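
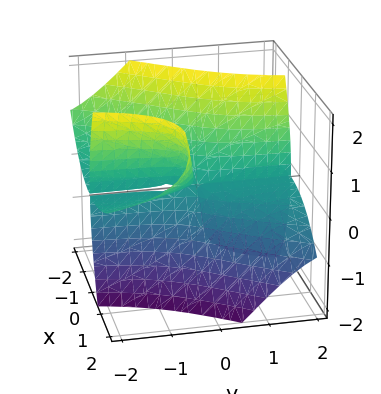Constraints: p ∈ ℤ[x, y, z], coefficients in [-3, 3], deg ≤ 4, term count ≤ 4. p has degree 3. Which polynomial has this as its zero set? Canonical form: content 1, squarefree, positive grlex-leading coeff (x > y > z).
x^3 - x^2*z + 3*x*y*z + z^3

1. I count 2 distinct pieces. They look like related sheets of one shape, so recover p as a whole.
2. Degree: a generic line meets the surface in up to 3 points, so deg p = 3.
3. Observable constraints: it meets the z-axis at z = 0 (among the integer gridlines); every point of the y-axis in the box is on the surface.
4. Solving for integer coefficients yields p as stated.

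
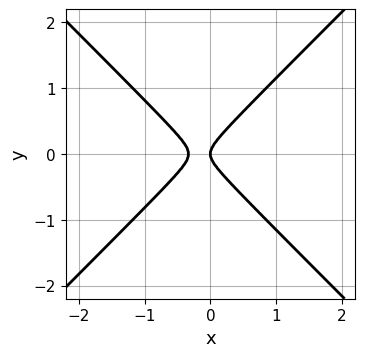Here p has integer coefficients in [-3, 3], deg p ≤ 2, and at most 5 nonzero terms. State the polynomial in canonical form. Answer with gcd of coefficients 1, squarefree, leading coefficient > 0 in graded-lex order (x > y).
First, deg p = 2. The shape is more complex than any degree-1 curve.
Then, symmetries: it's symmetric under y → −y, forcing even powers of y.
Next, from the visible intercepts: one x-axis crossing is at x = 0; one y-axis crossing is at y = 0.
Finally, assembling these constraints gives the stated polynomial.

3*x^2 - 3*y^2 + x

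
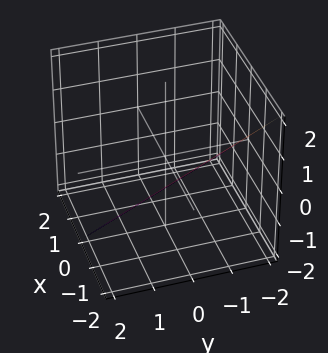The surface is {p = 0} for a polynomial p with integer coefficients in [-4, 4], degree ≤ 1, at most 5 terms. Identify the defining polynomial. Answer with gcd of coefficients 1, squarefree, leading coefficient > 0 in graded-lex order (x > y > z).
2*x + y + 2*z + 2

(a) The degree is 1 — the surface is flat (a plane).
(b) From the axis intercepts and sections: one y-axis crossing is at y = -2; it meets the x-axis at x = -1 (among the integer gridlines); it crosses the z-axis at the gridline z = -1.
(c) Matching integer coefficients to the picture gives p.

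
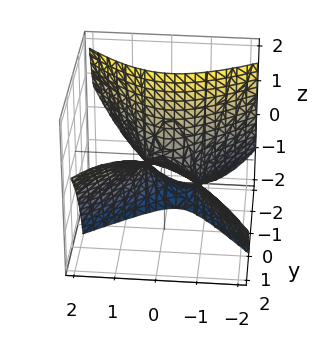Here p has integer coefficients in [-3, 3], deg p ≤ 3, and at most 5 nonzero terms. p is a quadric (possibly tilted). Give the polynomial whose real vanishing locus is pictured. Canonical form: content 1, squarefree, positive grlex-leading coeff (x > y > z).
2*x^2 - x*y - 2*y^2 + 3*y*z + 2*z

(a) Degree: the shape is more complex than any degree-1 surface, so deg p = 2.
(b) Checking where it meets the axes: it meets the z-axis at z = 0 (among the integer gridlines); one x-axis crossing is at x = 0.
(c) Solving for integer coefficients yields p as stated.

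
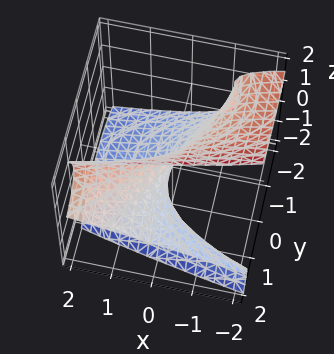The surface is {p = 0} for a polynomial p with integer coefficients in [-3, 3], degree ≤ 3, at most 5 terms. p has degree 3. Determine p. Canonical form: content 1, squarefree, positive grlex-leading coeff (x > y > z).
First, deg p = 3.
Then, from the axis intercepts and sections: one y-axis crossing is at y = 0; it meets the x-axis at x = 0 (among the integer gridlines).
Finally, putting this together gives p.

y^2*z - z^3 + 2*y*z - 2*x + y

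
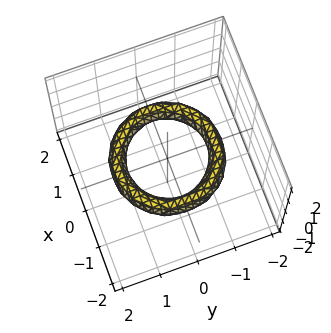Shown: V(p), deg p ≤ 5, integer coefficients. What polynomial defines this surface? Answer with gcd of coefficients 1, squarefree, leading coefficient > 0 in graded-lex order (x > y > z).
x^4 + 2*x^2*y^2 + y^4 - 3*x^2 - 3*y^2 + 3*z^2 + 2

1. Degree: the shape is more complex than any degree-3 surface, so deg p = 4.
2. By symmetry, the z-axis is an axis of rotation, so x and y enter only as x² + y².
3. Observable constraints: among the integer gridlines, it crosses the y-axis at y ∈ {-1, 1}; the x-axis gridline crossings are at x ∈ {-1, 1}; a circular section at z = 0 has radius exactly 1; it misses every integer gridline on the z-axis.
4. Fitting integer coefficients to these (and the overall shape) gives p.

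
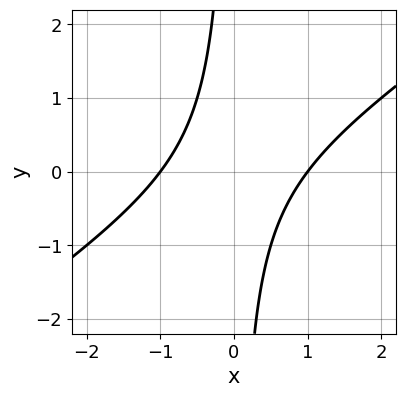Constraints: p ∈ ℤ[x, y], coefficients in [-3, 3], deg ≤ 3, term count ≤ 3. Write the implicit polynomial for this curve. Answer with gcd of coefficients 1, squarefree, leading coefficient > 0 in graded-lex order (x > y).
1. deg p = 2. No degree-1 curve has this shape.
2. Reading off the gridlines: among the integer gridlines, it crosses the x-axis at x ∈ {-1, 1}; the curve avoids every integer y-axis point in the box.
3. Fitting integer coefficients to these (and the overall shape) gives p.

2*x^2 - 3*x*y - 2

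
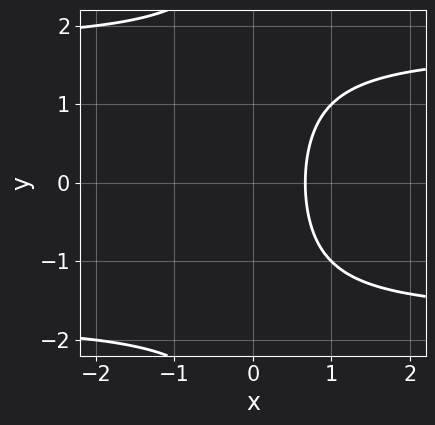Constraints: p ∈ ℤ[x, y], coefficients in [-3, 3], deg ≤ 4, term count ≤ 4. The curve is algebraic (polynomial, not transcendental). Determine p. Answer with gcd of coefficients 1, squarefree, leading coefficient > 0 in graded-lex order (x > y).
(a) Degree: no degree-2 curve has this shape, so deg p = 3.
(b) Symmetries: it's symmetric under y → −y, forcing even powers of y.
(c) From the visible intercepts: it misses every integer gridline on the y-axis.
(d) Solving for integer coefficients yields p as stated.

x*y^2 - 3*x + 2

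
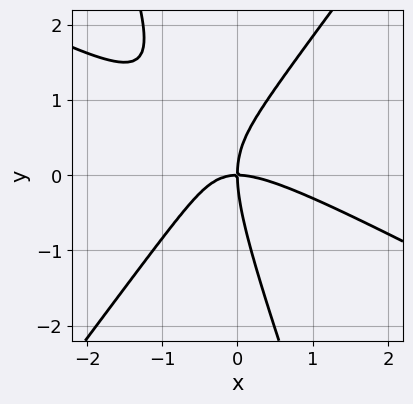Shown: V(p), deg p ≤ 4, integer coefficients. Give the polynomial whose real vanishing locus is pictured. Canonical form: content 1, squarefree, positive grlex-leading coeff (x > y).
2*x^3 + 3*x^2*y - 2*x*y^2 - y^3 + 3*x*y

1. Degree: a generic line meets the curve in up to 3 points, so deg p = 3.
2. Against the integer gridlines: one x-axis crossing is at x = 0; it meets the y-axis at y = 0 (among the integer gridlines).
3. Matching integer coefficients to the picture gives p.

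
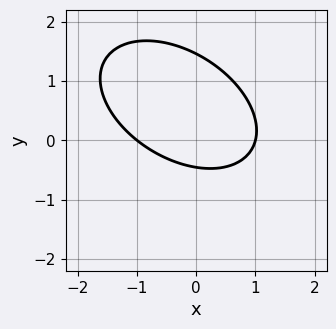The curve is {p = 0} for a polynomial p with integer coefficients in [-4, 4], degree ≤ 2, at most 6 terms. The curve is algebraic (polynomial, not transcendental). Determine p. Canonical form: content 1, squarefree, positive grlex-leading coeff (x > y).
First, degree: a generic line meets the curve in up to 2 points, so deg p = 2.
Next, from the visible intercepts: among the integer gridlines, it crosses the x-axis at x ∈ {-1, 1}.
Finally, putting this together gives p.

2*x^2 + 2*x*y + 3*y^2 - 3*y - 2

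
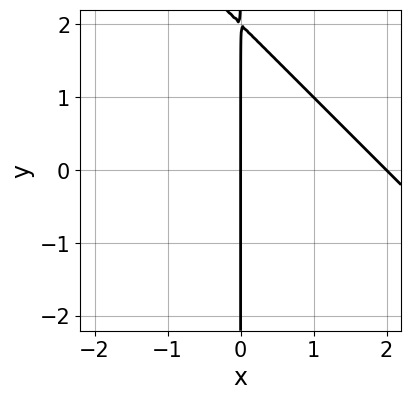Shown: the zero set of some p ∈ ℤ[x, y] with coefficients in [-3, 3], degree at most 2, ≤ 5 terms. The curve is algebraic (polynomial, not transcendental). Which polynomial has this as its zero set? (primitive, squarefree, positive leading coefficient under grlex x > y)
x^2 + x*y - 2*x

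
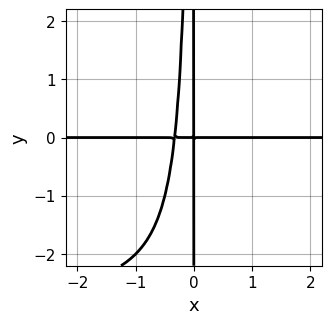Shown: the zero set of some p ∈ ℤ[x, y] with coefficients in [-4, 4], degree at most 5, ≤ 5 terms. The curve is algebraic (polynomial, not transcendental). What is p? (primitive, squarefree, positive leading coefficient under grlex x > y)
The degree is 4 — the shape is more complex than any degree-3 curve.
Against the integer gridlines: every point of the x-axis in the box is on the curve; the visible y-axis segment lies entirely on the curve.
The integer polynomial consistent with all of this is the stated p.

x^2*y^2 + 3*x^2*y + x*y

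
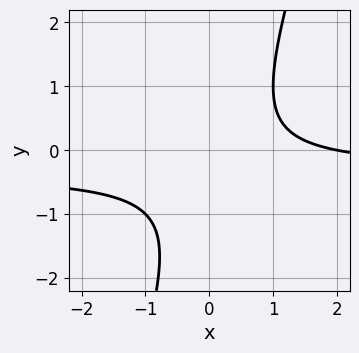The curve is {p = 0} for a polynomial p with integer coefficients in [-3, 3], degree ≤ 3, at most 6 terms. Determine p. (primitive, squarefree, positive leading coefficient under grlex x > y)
1. deg p = 2. A generic line meets the curve in up to 2 points.
2. From the axis intercepts and sections: it misses every integer gridline on the y-axis; one x-axis crossing is at x = 2.
3. Solving for integer coefficients yields p as stated.

3*x*y - y^2 + x - y - 2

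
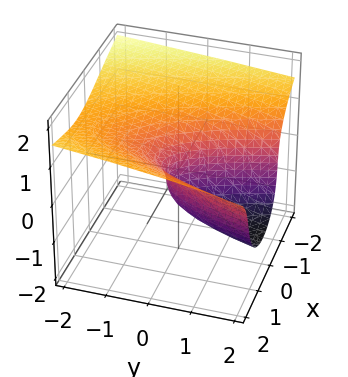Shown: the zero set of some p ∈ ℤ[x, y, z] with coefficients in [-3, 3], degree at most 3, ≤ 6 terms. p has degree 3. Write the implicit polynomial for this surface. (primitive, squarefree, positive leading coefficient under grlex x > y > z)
(a) The degree is 3 — no degree-2 surface has this shape.
(b) From the visible intercepts: one z-axis crossing is at z = 0; it meets the x-axis at x = 0 (among the integer gridlines).
(c) Putting this together gives p.

x^2*z + 2*z^3 - 3*x^2 + 2*x + 2*y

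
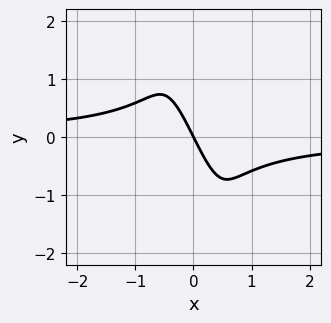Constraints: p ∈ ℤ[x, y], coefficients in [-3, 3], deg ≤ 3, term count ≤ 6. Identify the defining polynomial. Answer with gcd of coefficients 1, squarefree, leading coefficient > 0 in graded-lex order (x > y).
First, the degree is 3 — no degree-2 curve has this shape.
Then, observable constraints: one y-axis crossing is at y = 0; one x-axis crossing is at x = 0.
Finally, together with the visible shape, these determine p as stated.

3*x^2*y + x*y^2 + 2*x + y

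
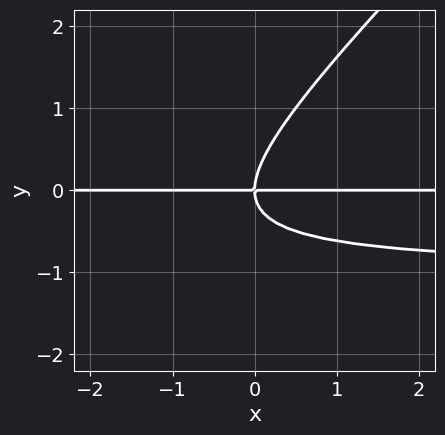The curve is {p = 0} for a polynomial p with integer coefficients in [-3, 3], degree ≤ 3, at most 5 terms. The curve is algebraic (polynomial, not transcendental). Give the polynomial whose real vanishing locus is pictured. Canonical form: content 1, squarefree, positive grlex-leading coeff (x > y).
x*y^2 - y^3 + x*y

1. The degree is 3 — the shape is more complex than any degree-2 curve.
2. Reading off the gridlines: it crosses the y-axis at the gridline y = 0; the visible x-axis segment lies entirely on the curve.
3. Assembling these constraints gives the stated polynomial.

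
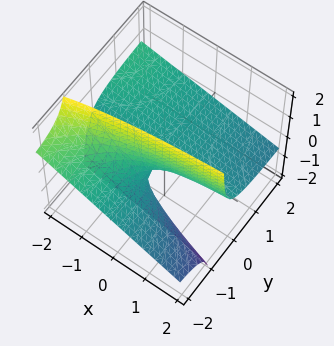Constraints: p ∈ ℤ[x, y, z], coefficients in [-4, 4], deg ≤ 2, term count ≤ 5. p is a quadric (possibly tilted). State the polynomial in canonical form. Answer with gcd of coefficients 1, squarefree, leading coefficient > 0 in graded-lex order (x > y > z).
x*y + 3*y*z + 2*z

(a) deg p = 2. No degree-1 surface has this shape.
(b) Against the integer gridlines: every point of the x-axis in the box is on the surface; one z-axis crossing is at z = 0; every point of the y-axis in the box is on the surface.
(c) Together with the visible shape, these determine p as stated.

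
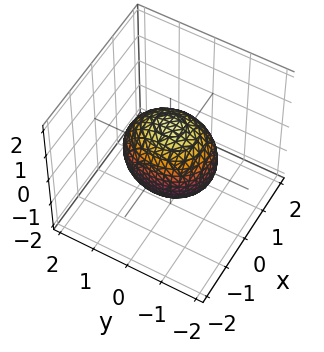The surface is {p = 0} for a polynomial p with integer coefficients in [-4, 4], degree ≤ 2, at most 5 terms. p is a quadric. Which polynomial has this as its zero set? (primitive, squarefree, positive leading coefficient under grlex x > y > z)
3*x^2 + 2*y^2 + 2*z^2 - 3

First, the degree is 2 — a closed, bounded, convex surface; a quadric.
Next, symmetries: mirror symmetry x ↦ −x ⇒ only even powers of x; it's symmetric under y → −y, forcing even powers of y; mirror symmetry z ↦ −z ⇒ only even powers of z.
Then, checking where it meets the axes: among the integer gridlines, it crosses the x-axis at x ∈ {-1, 1}.
Finally, the integer polynomial consistent with all of this is the stated p.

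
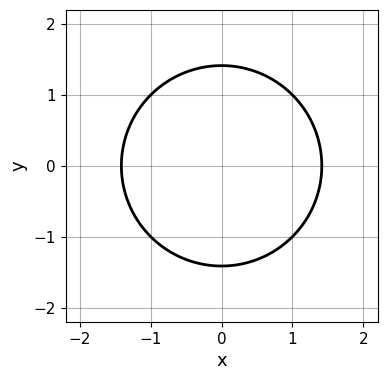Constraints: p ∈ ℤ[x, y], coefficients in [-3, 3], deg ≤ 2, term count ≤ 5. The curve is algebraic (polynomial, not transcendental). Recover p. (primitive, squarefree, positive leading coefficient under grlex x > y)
x^2 + y^2 - 2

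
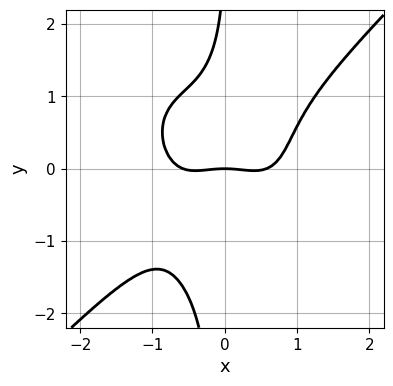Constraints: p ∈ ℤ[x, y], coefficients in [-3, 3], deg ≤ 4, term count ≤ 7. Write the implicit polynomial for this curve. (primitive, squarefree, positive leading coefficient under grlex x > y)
(a) Degree: a generic line meets the curve in up to 4 points, so deg p = 4.
(b) From the visible intercepts: it meets the x-axis at x = 0 (among the integer gridlines); one y-axis crossing is at y = 0.
(c) Putting this together gives p.

3*x^4 - 3*x*y^3 - x^2 + y^2 - 3*y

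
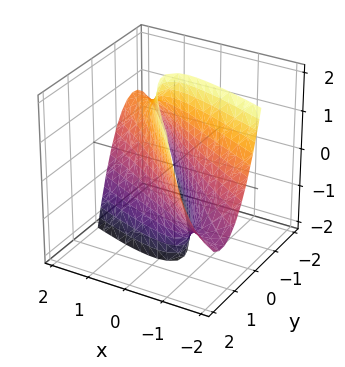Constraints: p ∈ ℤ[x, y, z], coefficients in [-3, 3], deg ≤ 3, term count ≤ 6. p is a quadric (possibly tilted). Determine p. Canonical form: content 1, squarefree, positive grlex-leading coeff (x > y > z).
x^2 + 3*x*y + x*z + 2*y^2 - 1

First, degree: the shape is more complex than any degree-1 surface, so deg p = 2.
Next, from the axis intercepts and sections: among the integer gridlines, it crosses the x-axis at x ∈ {-1, 1}; it misses every integer gridline on the z-axis.
Finally, together with the visible shape, these determine p as stated.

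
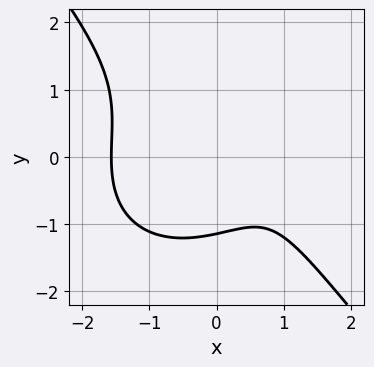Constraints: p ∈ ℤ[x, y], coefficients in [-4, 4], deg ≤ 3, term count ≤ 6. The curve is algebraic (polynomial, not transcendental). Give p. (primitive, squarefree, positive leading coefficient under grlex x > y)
2*x^3 + x*y^2 + 2*y^3 - 3*x + 3

First, degree: a generic line meets the curve in up to 3 points, so deg p = 3.
Finally, matching integer coefficients to the picture gives p.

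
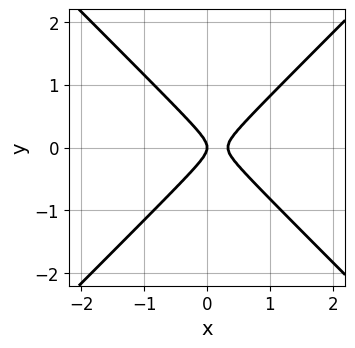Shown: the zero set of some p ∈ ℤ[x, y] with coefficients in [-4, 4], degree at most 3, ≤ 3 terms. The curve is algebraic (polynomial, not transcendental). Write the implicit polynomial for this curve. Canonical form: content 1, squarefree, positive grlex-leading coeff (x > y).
3*x^2 - 3*y^2 - x

First, deg p = 2.
Next, symmetries: it's symmetric under y → −y, forcing even powers of y.
Then, from the axis intercepts and sections: one y-axis crossing is at y = 0; it crosses the x-axis at the gridline x = 0.
Finally, together with the visible shape, these determine p as stated.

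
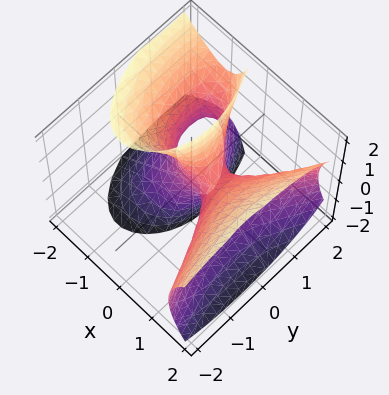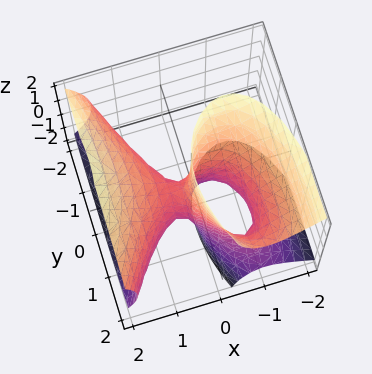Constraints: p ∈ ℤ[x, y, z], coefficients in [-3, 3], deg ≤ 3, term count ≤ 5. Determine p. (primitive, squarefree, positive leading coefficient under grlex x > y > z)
x^3 - x*z^2 - x*y - y^2 + y

(a) deg p = 3. No degree-2 surface has this shape.
(b) Against the integer gridlines: one x-axis crossing is at x = 0; the y-axis gridline crossings are at y ∈ {0, 1}; the visible z-axis segment lies entirely on the surface.
(c) Putting this together gives p.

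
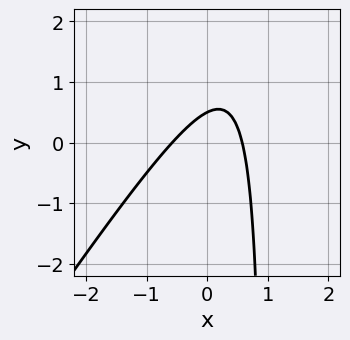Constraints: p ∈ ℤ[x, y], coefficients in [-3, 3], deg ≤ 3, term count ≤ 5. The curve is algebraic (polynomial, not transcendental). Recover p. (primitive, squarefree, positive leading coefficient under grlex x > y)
3*x^2 - 2*x*y + 2*y - 1

(a) deg p = 2. No degree-1 curve has this shape.
(b) Putting this together gives p.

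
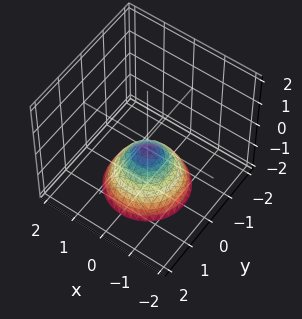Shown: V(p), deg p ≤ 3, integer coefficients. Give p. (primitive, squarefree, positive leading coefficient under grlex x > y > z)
1. deg p = 2. A generic line meets the surface in up to 2 points.
2. Symmetries: the z-axis is an axis of rotation, so x and y enter only as x² + y².
3. From the visible intercepts: a circular section at z = -1 has radius between 0 and 1; it misses every integer gridline on the x-axis.
4. Fitting integer coefficients to these (and the overall shape) gives p.

2*x^2 + 2*y^2 + 2*z + 1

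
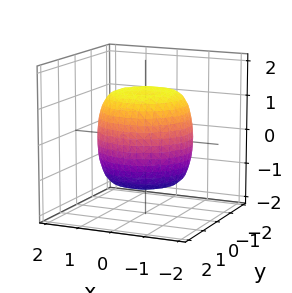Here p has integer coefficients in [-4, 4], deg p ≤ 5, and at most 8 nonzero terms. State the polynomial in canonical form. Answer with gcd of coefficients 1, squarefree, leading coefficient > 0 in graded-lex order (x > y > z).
1. Degree: no degree-3 surface has this shape, so deg p = 4.
2. Symmetries: the surface is invariant under rotation about z: p = q(x² + y², z).
3. From the visible intercepts: a circular section at z = 1 has radius between 1 and 2.
4. Putting this together gives p.

2*x^4 + 4*x^2*y^2 + 2*y^4 - 2*x^2 - 2*y^2 + 2*z^2 - 3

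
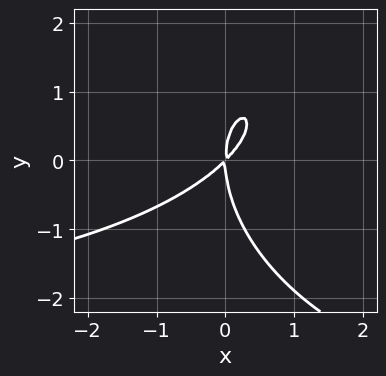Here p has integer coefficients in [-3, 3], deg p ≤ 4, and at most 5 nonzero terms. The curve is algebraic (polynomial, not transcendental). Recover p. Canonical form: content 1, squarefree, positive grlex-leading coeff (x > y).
x^2*y + y^3 + 3*x^2 - 3*x*y

First, deg p = 3.
Next, checking where it meets the axes: it meets the y-axis at y = 0 (among the integer gridlines); it meets the x-axis at x = 0 (among the integer gridlines).
Finally, putting this together gives p.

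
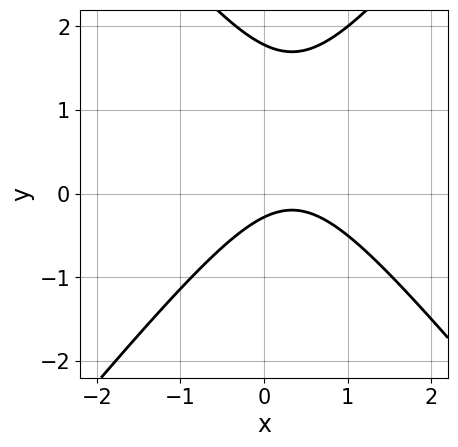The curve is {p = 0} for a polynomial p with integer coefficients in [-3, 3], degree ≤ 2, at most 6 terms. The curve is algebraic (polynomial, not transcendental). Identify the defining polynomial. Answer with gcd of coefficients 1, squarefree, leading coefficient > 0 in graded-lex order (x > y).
(a) Degree: a generic line meets the curve in up to 2 points, so deg p = 2.
(b) Against the integer gridlines: no x-intercept at any integer in the box.
(c) Assembling these constraints gives the stated polynomial.

3*x^2 - 2*y^2 - 2*x + 3*y + 1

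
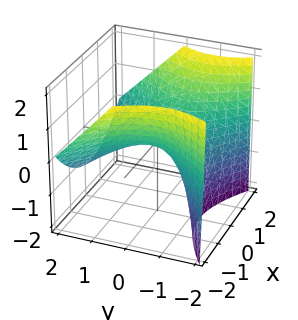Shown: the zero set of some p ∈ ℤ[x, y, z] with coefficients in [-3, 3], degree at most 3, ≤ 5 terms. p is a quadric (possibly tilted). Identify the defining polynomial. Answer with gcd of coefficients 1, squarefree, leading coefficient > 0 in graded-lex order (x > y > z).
1. The degree is 2 — the shape is more complex than any degree-1 surface.
2. From the axis intercepts and sections: one z-axis crossing is at z = 0; one y-axis crossing is at y = 0; one x-axis crossing is at x = 0.
3. Putting this together gives p.

x^2 - y^2 - y*z - 2*z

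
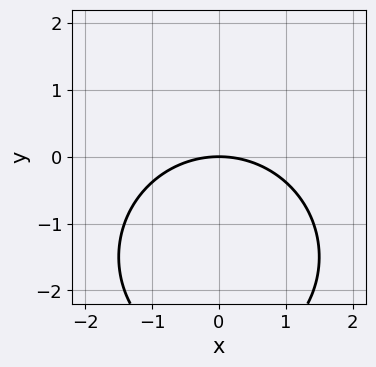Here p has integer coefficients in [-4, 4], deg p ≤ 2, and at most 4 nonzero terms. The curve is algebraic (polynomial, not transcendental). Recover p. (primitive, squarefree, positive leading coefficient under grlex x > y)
x^2 + y^2 + 3*y

The degree is 2 — a generic line meets the curve in up to 2 points.
Symmetries: the x ↦ −x reflection is a symmetry, so x appears only in even powers.
From the axis intercepts and sections: it meets the y-axis at y = 0 (among the integer gridlines); it crosses the x-axis at the gridline x = 0.
Together with the visible shape, these determine p as stated.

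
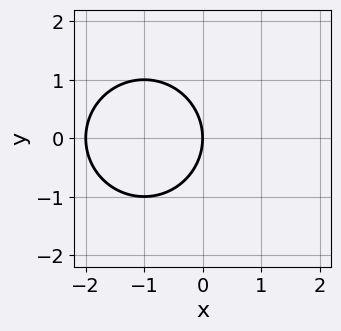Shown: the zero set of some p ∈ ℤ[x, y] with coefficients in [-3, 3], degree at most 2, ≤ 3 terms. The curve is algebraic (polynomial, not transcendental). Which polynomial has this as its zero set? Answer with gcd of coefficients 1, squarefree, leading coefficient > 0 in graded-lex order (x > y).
1. Degree: a generic line meets the curve in up to 2 points, so deg p = 2.
2. Symmetries: it's symmetric under y → −y, forcing even powers of y.
3. Reading off the gridlines: one y-axis crossing is at y = 0; among the integer gridlines, it crosses the x-axis at x ∈ {-2, 0}.
4. Assembling these constraints gives the stated polynomial.

x^2 + y^2 + 2*x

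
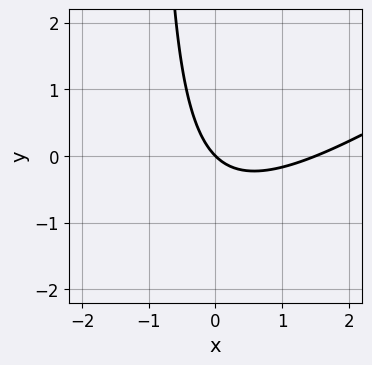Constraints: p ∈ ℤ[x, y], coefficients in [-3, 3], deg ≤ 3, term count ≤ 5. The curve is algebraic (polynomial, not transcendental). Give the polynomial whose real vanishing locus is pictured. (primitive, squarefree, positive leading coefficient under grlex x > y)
(a) The degree is 2 — a generic line meets the curve in up to 2 points.
(b) From the visible intercepts: it crosses the x-axis at the gridline x = 0; it crosses the y-axis at the gridline y = 0.
(c) Together with the visible shape, these determine p as stated.

2*x^2 - 3*x*y - 3*x - 3*y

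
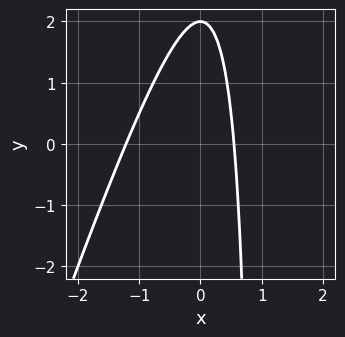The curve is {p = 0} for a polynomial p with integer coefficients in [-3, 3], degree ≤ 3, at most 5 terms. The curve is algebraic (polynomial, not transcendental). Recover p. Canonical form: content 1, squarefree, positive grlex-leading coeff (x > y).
1. Degree: a generic line meets the curve in up to 2 points, so deg p = 2.
2. Against the integer gridlines: it crosses the y-axis at the gridline y = 2.
3. Together with the visible shape, these determine p as stated.

3*x^2 - x*y + 2*x + y - 2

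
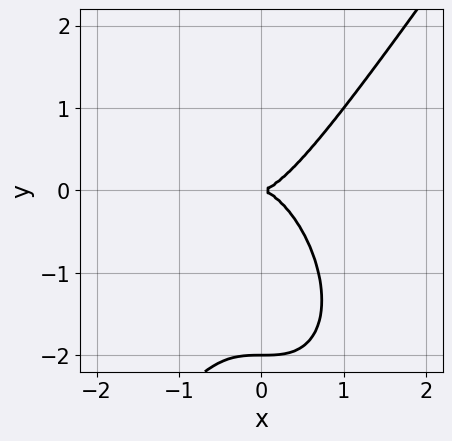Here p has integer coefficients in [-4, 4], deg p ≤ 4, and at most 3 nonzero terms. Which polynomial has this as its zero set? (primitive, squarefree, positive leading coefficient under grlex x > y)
3*x^3 - y^3 - 2*y^2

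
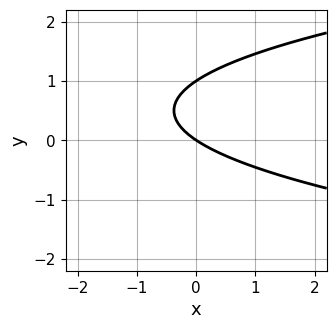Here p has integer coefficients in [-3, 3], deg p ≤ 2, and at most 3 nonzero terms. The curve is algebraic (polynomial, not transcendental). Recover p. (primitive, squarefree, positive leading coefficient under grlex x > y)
1. The degree is 2 — no degree-1 curve has this shape.
2. Against the integer gridlines: among the integer gridlines, it crosses the y-axis at y ∈ {0, 1}; it crosses the x-axis at the gridline x = 0.
3. Putting this together gives p.

3*y^2 - 2*x - 3*y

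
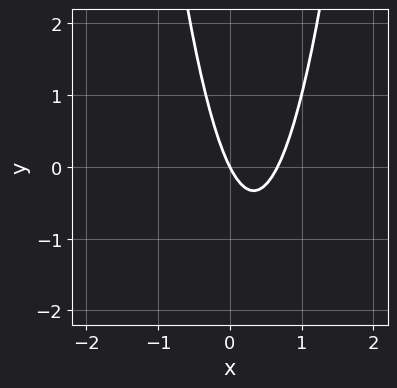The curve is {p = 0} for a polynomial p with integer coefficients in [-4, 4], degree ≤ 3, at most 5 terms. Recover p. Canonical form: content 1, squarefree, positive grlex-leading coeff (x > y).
3*x^2 - 2*x - y

(a) deg p = 2. A generic line meets the curve in up to 2 points.
(b) Checking where it meets the axes: it crosses the x-axis at the gridline x = 0; it crosses the y-axis at the gridline y = 0.
(c) Fitting integer coefficients to these (and the overall shape) gives p.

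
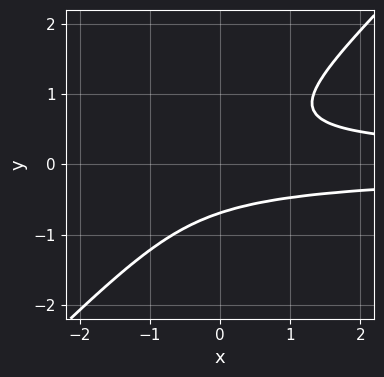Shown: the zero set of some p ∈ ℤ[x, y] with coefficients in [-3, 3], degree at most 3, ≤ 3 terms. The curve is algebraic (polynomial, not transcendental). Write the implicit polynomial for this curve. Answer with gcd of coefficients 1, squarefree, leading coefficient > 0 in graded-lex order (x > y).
3*x*y^2 - 3*y^3 - 1

Degree: no degree-2 curve has this shape, so deg p = 3.
Reading off the gridlines: it misses every integer gridline on the x-axis.
The integer polynomial consistent with all of this is the stated p.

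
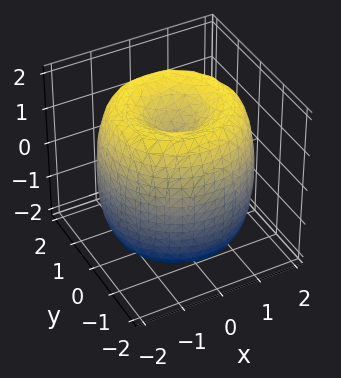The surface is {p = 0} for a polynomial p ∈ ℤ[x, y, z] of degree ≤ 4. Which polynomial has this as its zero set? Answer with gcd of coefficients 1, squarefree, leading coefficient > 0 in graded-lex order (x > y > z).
The degree is 4 — no degree-3 surface has this shape.
Symmetries: the z-axis is an axis of rotation, so x and y enter only as x² + y².
Reading off the gridlines: a circular section at z = 1 has radius between 1 and 2; the z-axis gridline crossings are at z ∈ {-1, 1}.
These observations pin down the coefficients.

x^4 + 2*x^2*y^2 + y^4 - 3*x^2 - 3*y^2 + z^2 - 1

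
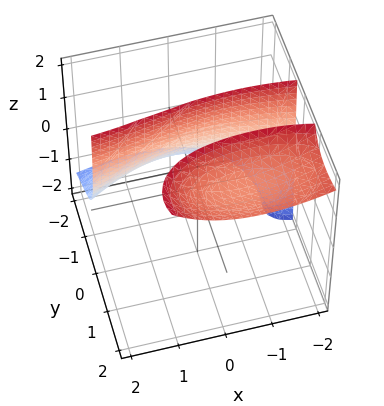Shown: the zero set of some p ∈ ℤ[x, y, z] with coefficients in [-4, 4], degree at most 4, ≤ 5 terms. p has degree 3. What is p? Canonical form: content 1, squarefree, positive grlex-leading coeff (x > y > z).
x^2*y + x*y*z + 2*y^3 - 3*y^2*z + 2

1. There are 2 components.
2. deg p = 3.
3. Observable constraints: it misses every integer gridline on the z-axis; one y-axis crossing is at y = -1; the surface avoids every integer x-axis point in the box.
4. Assembling these constraints gives the stated polynomial.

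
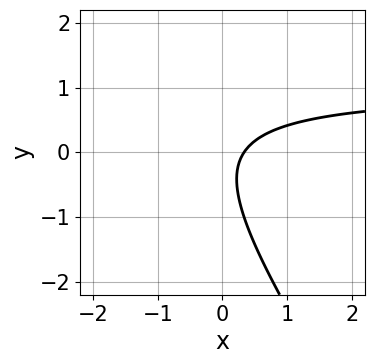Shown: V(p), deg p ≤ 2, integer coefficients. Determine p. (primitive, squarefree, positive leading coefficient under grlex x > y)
First, deg p = 2. A generic line meets the curve in up to 2 points.
Then, checking where it meets the axes: no y-intercept at any integer in the box.
Finally, matching integer coefficients to the picture gives p.

3*x*y + 2*y^2 - 3*x + y + 1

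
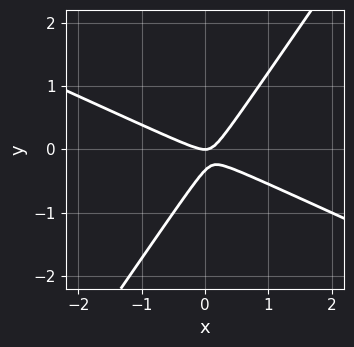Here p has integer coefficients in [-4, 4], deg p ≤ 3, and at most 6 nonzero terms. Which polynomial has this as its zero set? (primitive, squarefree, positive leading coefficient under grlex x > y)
2*x^2 + 3*x*y - 3*y^2 - y

First, the degree is 2 — the shape is more complex than any degree-1 curve.
Next, checking where it meets the axes: one x-axis crossing is at x = 0; it crosses the y-axis at the gridline y = 0.
Finally, the integer polynomial consistent with all of this is the stated p.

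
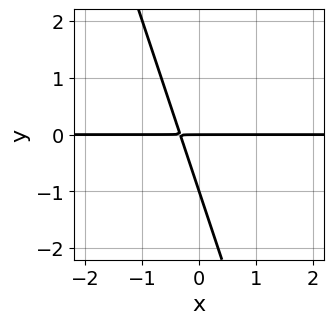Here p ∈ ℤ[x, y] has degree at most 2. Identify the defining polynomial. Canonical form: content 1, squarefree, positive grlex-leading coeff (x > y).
3*x*y + y^2 + y

(a) The degree is 2 — a generic line meets the curve in up to 2 points.
(b) Reading off the gridlines: the y-axis gridline crossings are at y ∈ {-1, 0}; every point of the x-axis in the box is on the curve.
(c) Putting this together gives p.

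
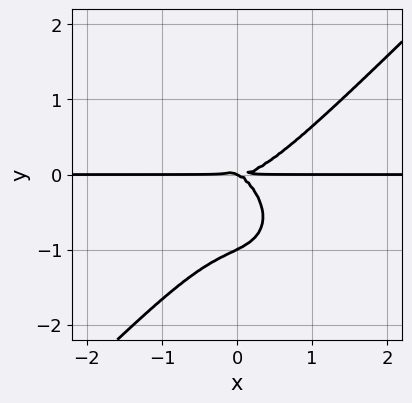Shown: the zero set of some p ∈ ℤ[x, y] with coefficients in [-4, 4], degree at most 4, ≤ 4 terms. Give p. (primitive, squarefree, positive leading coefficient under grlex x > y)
Degree: a generic line meets the curve in up to 4 points, so deg p = 4.
Against the integer gridlines: the visible x-axis segment lies entirely on the curve; among the integer gridlines, it crosses the y-axis at y ∈ {-1, 0}.
These observations pin down the coefficients.

2*x^3*y - 2*y^4 - x*y^2 - 2*y^3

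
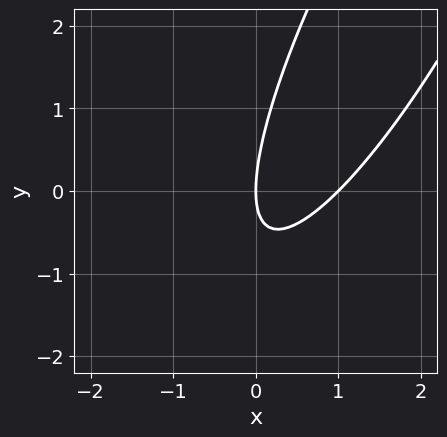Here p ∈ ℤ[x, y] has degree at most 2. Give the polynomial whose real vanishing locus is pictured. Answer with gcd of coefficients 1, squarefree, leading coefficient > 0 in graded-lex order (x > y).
3*x^2 - 3*x*y + y^2 - 3*x

First, the degree is 2 — a generic line meets the curve in up to 2 points.
Then, checking where it meets the axes: one y-axis crossing is at y = 0; the x-axis gridline crossings are at x ∈ {0, 1}.
Finally, putting this together gives p.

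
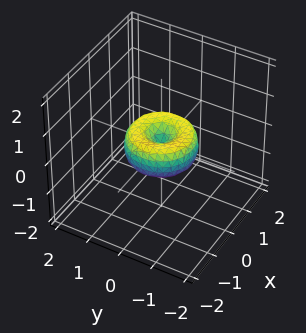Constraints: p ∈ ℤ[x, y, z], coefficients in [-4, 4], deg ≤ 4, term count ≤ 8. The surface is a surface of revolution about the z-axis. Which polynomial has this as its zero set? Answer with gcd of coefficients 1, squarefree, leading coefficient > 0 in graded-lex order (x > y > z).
x^4 + 2*x^2*y^2 + y^4 - x^2 - y^2 + z^2

The degree is 4 — the shape is more complex than any degree-3 surface.
Symmetries: the surface is invariant under rotation about z: p = q(x² + y², z).
From the visible intercepts: the x-axis gridline crossings are at x ∈ {-1, 0, 1}; among the integer gridlines, it crosses the y-axis at y ∈ {-1, 0, 1}.
Together with the visible shape, these determine p as stated.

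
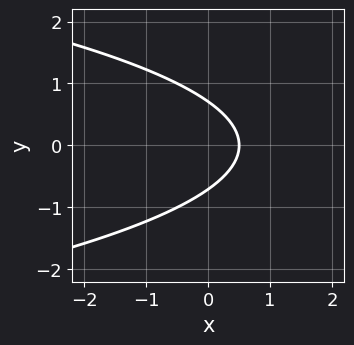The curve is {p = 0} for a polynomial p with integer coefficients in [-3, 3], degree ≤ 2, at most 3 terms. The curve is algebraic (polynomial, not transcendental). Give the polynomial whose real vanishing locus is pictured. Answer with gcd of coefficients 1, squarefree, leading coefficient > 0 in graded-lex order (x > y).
2*y^2 + 2*x - 1

(a) The degree is 2 — the shape is more complex than any degree-1 curve.
(b) Symmetries: mirror symmetry y ↦ −y ⇒ only even powers of y.
(c) The integer polynomial consistent with all of this is the stated p.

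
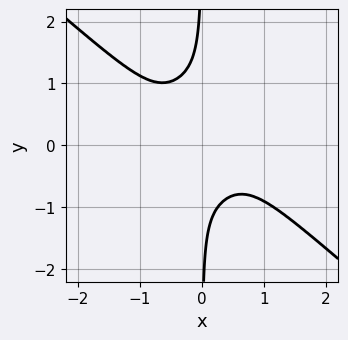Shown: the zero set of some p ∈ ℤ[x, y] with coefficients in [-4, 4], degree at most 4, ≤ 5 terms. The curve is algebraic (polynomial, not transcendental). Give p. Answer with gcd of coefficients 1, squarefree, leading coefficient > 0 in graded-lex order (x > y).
1. Degree: a generic line meets the curve in up to 4 points, so deg p = 4.
2. Observable constraints: no x-intercept at any integer in the box; the curve avoids every integer y-axis point in the box.
3. These observations pin down the coefficients.

2*x^4 + 3*x*y^3 - x*y^2 + 1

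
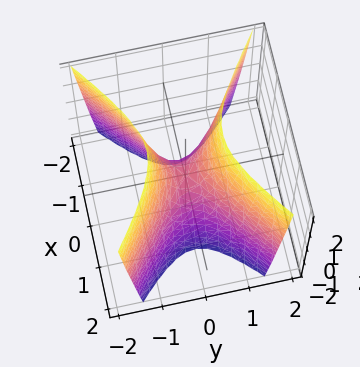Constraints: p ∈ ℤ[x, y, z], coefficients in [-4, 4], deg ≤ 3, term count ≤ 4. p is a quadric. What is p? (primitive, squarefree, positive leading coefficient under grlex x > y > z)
2*x^2 - 3*y^2 + z

1. deg p = 2.
2. Symmetries: the y ↦ −y reflection is a symmetry, so y appears only in even powers; the x ↦ −x reflection is a symmetry, so x appears only in even powers.
3. From the visible intercepts: it crosses the x-axis at the gridline x = 0; it crosses the z-axis at the gridline z = 0.
4. Solving for integer coefficients yields p as stated.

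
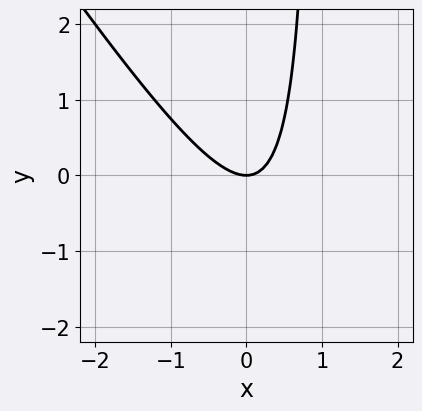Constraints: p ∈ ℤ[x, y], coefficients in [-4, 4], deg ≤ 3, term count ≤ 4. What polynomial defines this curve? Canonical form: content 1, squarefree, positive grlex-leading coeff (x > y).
Degree: a generic line meets the curve in up to 2 points, so deg p = 2.
Reading off the gridlines: one x-axis crossing is at x = 0; it meets the y-axis at y = 0 (among the integer gridlines).
The integer polynomial consistent with all of this is the stated p.

3*x^2 + 2*x*y - 2*y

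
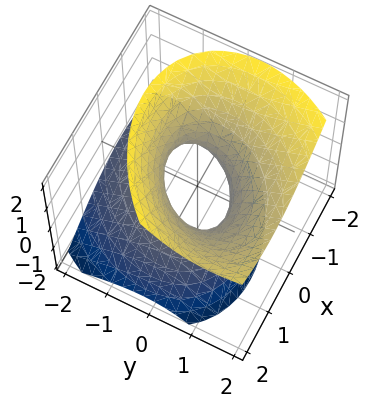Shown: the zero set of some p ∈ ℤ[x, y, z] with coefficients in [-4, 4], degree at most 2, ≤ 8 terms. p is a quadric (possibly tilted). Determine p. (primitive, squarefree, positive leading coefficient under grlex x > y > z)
3*x^2 - 2*x*y + 3*y^2 - 3*y*z - 3*z^2 - 2

Degree: the shape is more complex than any degree-1 surface, so deg p = 2.
Against the integer gridlines: no z-intercept at any integer in the box.
These observations pin down the coefficients.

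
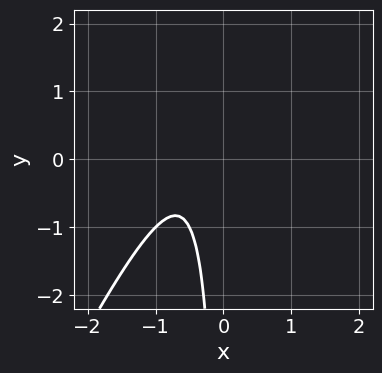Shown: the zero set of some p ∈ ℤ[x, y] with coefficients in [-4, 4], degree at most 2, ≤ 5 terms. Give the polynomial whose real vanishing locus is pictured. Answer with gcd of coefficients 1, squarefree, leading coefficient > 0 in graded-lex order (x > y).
2*x^2 - x*y + 2*x + 1

First, the degree is 2 — no degree-1 curve has this shape.
Next, from the axis intercepts and sections: the curve avoids every integer y-axis point in the box; no x-intercept at any integer in the box.
Finally, the integer polynomial consistent with all of this is the stated p.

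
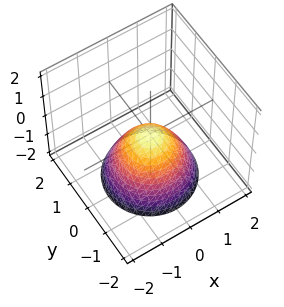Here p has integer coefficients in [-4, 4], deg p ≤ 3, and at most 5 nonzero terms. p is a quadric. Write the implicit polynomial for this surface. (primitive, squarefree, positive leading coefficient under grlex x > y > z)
1. Degree: a paraboloid; a quadric, so deg p = 2.
2. Symmetries: rotational symmetry about the z-axis ⇒ p depends on x, y only through x² + y².
3. Checking where it meets the axes: it crosses the z-axis at the gridline z = 0; it crosses the y-axis at the gridline y = 0.
4. Putting this together gives p.

x^2 + y^2 + z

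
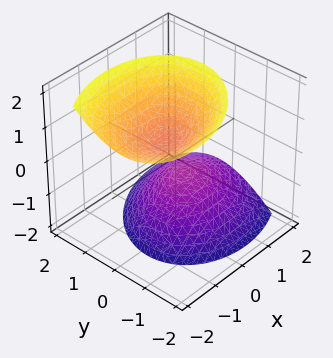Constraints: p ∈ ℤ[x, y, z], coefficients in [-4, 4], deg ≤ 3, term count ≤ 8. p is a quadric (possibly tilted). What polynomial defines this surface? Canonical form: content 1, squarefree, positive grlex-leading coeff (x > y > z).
(a) I count 2 distinct pieces. Treating them together as one polynomial.
(b) Degree: a generic line meets the surface in up to 2 points, so deg p = 2.
(c) From the axis intercepts and sections: no x-intercept at any integer in the box; it misses every integer gridline on the y-axis.
(d) These observations pin down the coefficients.

2*x^2 - x*y + 2*x*z + 3*y^2 - 2*z^2 + 1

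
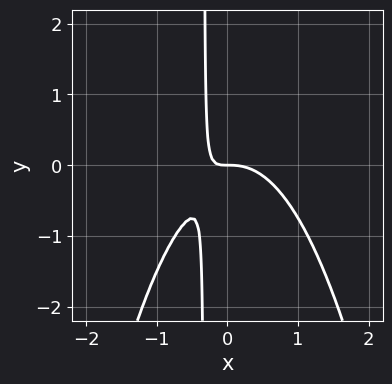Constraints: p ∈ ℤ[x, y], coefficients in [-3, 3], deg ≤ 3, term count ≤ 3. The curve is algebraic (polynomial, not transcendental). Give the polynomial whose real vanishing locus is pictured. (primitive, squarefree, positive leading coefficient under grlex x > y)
3*x^3 + 3*x*y + y

1. Degree: no degree-2 curve has this shape, so deg p = 3.
2. Reading off the gridlines: one y-axis crossing is at y = 0; it crosses the x-axis at the gridline x = 0.
3. The integer polynomial consistent with all of this is the stated p.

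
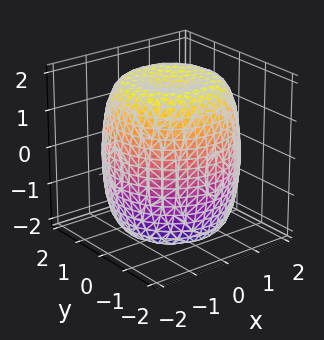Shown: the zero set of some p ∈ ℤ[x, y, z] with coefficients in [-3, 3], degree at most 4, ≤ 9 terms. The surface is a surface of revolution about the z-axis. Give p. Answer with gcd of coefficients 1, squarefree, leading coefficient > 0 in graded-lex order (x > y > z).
1. Degree: the shape is more complex than any degree-3 surface, so deg p = 4.
2. Symmetries: rotational symmetry about the z-axis ⇒ p depends on x, y only through x² + y².
3. Against the integer gridlines: a circular section at z = 1 has radius between 1 and 2.
4. Solving for integer coefficients yields p as stated.

x^4 + 2*x^2*y^2 + y^4 - 2*x^2 - 2*y^2 + z^2 - 3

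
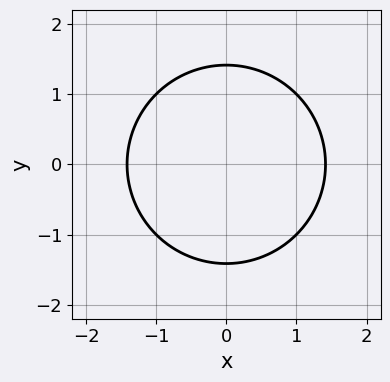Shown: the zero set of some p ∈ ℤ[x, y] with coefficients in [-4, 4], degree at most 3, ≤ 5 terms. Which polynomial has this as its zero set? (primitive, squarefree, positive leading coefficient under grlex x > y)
x^2 + y^2 - 2

deg p = 2.
Symmetries: the x ↦ −x reflection is a symmetry, so x appears only in even powers; mirror symmetry y ↦ −y ⇒ only even powers of y.
Matching integer coefficients to the picture gives p.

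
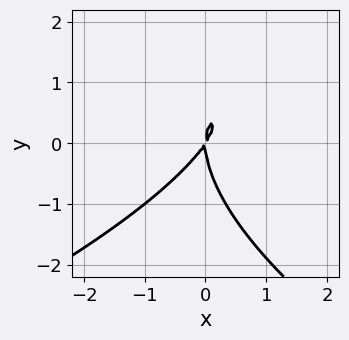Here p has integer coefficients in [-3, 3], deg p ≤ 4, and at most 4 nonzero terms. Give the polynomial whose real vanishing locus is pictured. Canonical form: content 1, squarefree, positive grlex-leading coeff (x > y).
y^3 + 3*x^2 - 2*x*y

(a) deg p = 3.
(b) Against the integer gridlines: one x-axis crossing is at x = 0; it crosses the y-axis at the gridline y = 0.
(c) Assembling these constraints gives the stated polynomial.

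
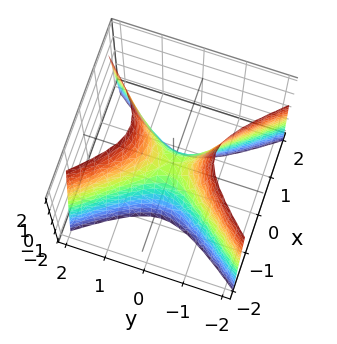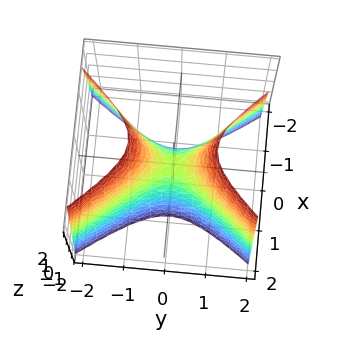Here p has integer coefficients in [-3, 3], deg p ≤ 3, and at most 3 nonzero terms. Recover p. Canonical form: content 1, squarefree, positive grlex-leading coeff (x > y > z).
3*x^2 - 2*y^2 + z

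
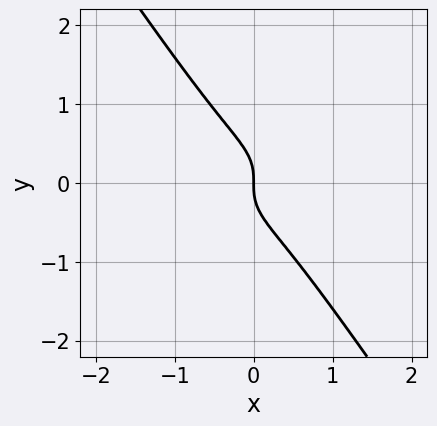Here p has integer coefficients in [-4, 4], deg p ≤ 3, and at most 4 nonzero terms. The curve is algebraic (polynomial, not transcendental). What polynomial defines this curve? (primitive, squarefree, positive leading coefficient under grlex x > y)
First, degree: no degree-2 curve has this shape, so deg p = 3.
Then, reading off the gridlines: one y-axis crossing is at y = 0; it meets the x-axis at x = 0 (among the integer gridlines).
Finally, putting this together gives p.

2*x^3 + 2*x*y^2 + 2*y^3 + x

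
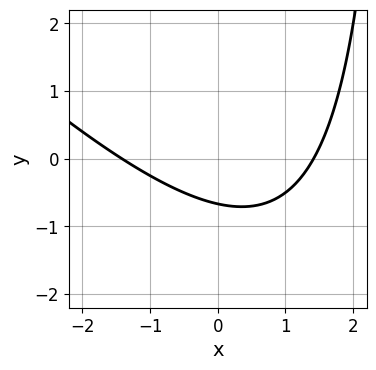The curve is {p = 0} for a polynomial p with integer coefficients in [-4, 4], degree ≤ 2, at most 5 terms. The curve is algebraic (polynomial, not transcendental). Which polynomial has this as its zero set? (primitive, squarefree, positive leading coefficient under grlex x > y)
x^2 + x*y - 3*y - 2

1. Degree: a generic line meets the curve in up to 2 points, so deg p = 2.
2. Putting this together gives p.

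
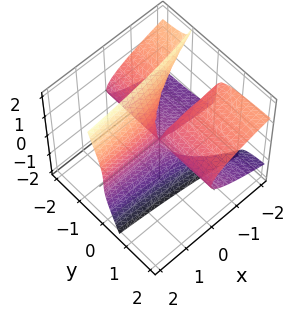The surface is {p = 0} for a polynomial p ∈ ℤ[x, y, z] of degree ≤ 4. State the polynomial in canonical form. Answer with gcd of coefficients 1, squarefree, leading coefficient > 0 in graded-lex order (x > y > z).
(a) Degree: no degree-2 surface has this shape, so deg p = 3.
(b) From the visible intercepts: every point of the y-axis in the box is on the surface; it meets the z-axis at z = 0 (among the integer gridlines); the visible x-axis segment lies entirely on the surface.
(c) The integer polynomial consistent with all of this is the stated p.

3*y*z^2 + z^3 + 2*x*y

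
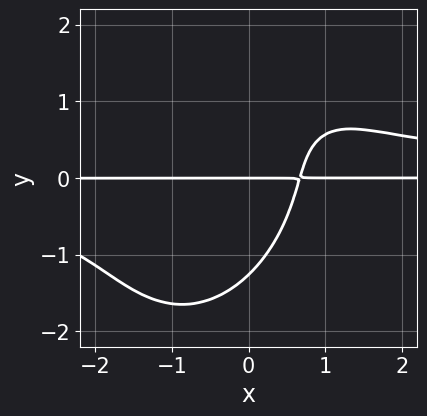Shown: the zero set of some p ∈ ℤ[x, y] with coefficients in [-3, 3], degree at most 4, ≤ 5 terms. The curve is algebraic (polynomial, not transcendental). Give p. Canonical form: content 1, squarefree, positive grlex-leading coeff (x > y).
2*x^2*y^2 - x*y^3 + y^4 - 3*x*y + 2*y

First, deg p = 4.
Next, reading off the gridlines: it crosses the y-axis at the gridline y = 0; every point of the x-axis in the box is on the curve.
Finally, these observations pin down the coefficients.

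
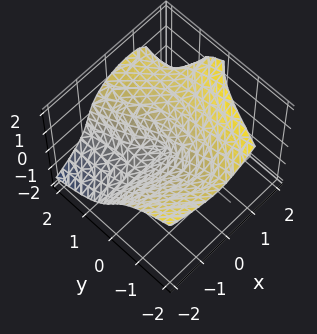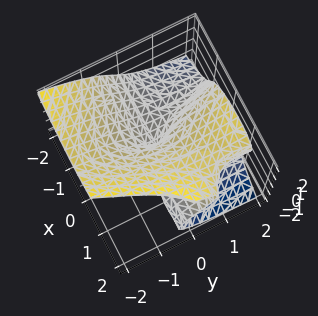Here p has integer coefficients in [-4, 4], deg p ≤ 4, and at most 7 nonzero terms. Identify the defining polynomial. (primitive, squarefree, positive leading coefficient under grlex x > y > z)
1. The degree is 3 — no degree-2 surface has this shape.
2. From the visible intercepts: every point of the x-axis in the box is on the surface.
3. Fitting integer coefficients to these (and the overall shape) gives p.

2*x^2*y + 2*z^3 - 3*x*z - y^2 - z^2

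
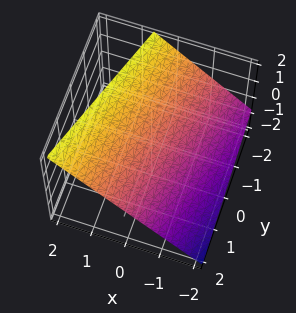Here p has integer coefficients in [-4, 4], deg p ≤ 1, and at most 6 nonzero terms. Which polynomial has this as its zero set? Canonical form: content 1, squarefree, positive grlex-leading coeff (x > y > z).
1. The degree is 1 — every cross-section is a straight line — this is a plane.
2. From the visible intercepts: it meets the y-axis at y = 2 (among the integer gridlines).
3. The integer polynomial consistent with all of this is the stated p.

3*x - y - 3*z + 2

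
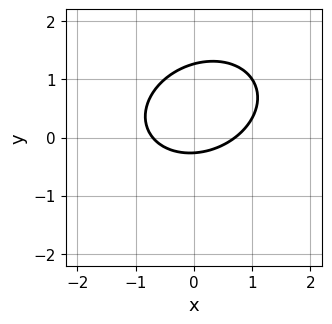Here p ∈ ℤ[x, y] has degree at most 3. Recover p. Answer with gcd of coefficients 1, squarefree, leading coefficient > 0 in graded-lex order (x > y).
2*x^2 - x*y + 3*y^2 - 3*y - 1

1. deg p = 2. The shape is more complex than any degree-1 curve.
2. Matching integer coefficients to the picture gives p.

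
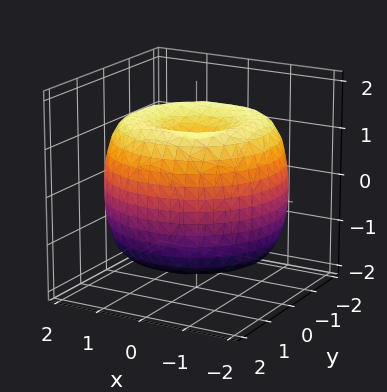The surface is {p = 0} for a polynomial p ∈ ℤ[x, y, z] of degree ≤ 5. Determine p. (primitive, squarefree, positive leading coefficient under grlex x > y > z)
1. The degree is 4 — the shape is more complex than any degree-3 surface.
2. Symmetries: rotational symmetry about the z-axis ⇒ p depends on x, y only through x² + y².
3. Reading off the gridlines: a circular section at z = 1 has radius between 1 and 2; among the integer gridlines, it crosses the z-axis at z ∈ {-1, 1}.
4. Matching integer coefficients to the picture gives p.

x^4 + 2*x^2*y^2 + y^4 - 3*x^2 - 3*y^2 + 2*z^2 - 2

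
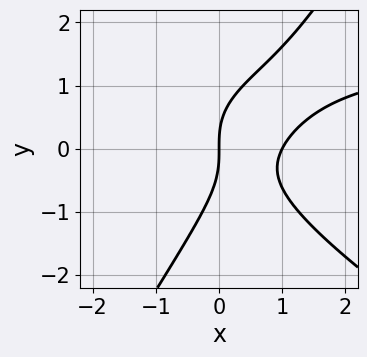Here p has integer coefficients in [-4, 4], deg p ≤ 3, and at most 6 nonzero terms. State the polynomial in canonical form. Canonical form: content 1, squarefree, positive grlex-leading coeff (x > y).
x^2*y + x*y^2 - y^3 - 2*x^2 + 2*x

First, degree: the shape is more complex than any degree-2 curve, so deg p = 3.
Then, reading off the gridlines: it meets the y-axis at y = 0 (among the integer gridlines); among the integer gridlines, it crosses the x-axis at x ∈ {0, 1}.
Finally, assembling these constraints gives the stated polynomial.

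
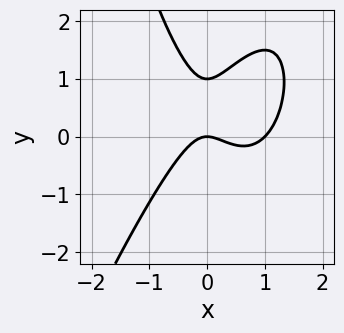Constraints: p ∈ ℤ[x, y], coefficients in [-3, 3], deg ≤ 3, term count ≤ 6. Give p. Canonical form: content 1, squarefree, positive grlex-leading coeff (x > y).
3*x^3 - x^2*y - 3*x^2 + 2*y^2 - 2*y

First, the degree is 3 — the shape is more complex than any degree-2 curve.
Then, against the integer gridlines: the x-axis gridline crossings are at x ∈ {0, 1}; among the integer gridlines, it crosses the y-axis at y ∈ {0, 1}.
Finally, fitting integer coefficients to these (and the overall shape) gives p.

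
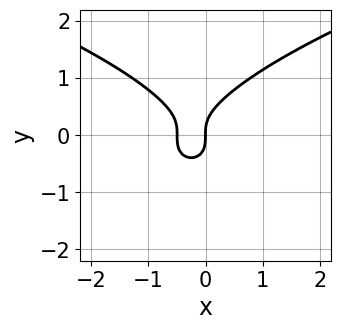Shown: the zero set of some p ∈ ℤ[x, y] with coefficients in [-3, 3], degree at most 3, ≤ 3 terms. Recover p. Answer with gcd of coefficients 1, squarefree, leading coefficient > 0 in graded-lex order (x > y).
1. deg p = 3. The shape is more complex than any degree-2 curve.
2. Observable constraints: it crosses the x-axis at the gridline x = 0; one y-axis crossing is at y = 0.
3. These observations pin down the coefficients.

2*y^3 - 2*x^2 - x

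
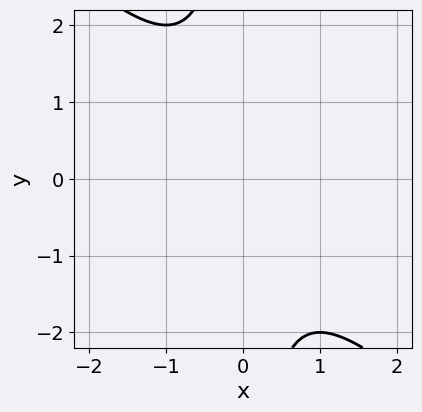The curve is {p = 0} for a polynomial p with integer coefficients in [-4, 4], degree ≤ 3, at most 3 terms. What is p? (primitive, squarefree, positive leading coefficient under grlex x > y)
(a) deg p = 2. The shape is more complex than any degree-1 curve.
(b) Observable constraints: the curve avoids every integer y-axis point in the box; the curve avoids every integer x-axis point in the box.
(c) Together with the visible shape, these determine p as stated.

x^2 + x*y + 1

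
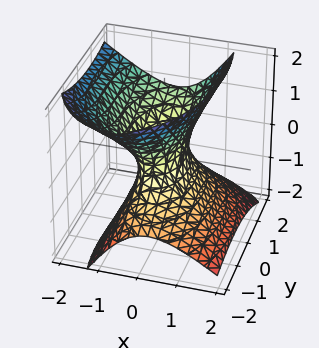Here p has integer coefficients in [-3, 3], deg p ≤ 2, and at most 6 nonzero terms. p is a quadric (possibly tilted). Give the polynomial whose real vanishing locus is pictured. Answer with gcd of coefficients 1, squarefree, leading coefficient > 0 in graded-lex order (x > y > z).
(a) The degree is 2 — the shape is more complex than any degree-1 surface.
(b) Observable constraints: among the integer gridlines, it crosses the y-axis at y ∈ {-1, 1}; the surface avoids every integer z-axis point in the box.
(c) Matching integer coefficients to the picture gives p.

3*x^2 + 2*x*z + y^2 - y*z - 2*z^2 - 1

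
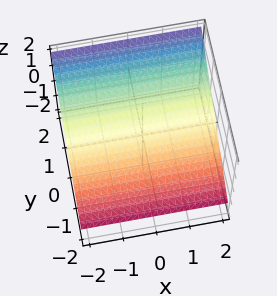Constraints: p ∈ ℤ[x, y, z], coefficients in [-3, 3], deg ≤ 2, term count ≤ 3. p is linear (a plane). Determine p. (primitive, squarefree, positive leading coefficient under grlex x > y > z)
2*y - 3*z + 2

The degree is 1 — the surface is flat (a plane).
From the visible intercepts: no x-intercept at any integer in the box; it crosses the y-axis at the gridline y = -1.
These observations pin down the coefficients.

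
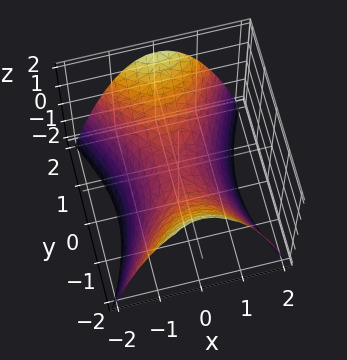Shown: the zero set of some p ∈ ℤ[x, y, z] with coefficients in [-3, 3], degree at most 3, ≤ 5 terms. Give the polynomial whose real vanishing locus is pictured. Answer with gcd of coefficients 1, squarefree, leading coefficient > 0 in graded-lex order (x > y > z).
(a) Degree: a saddle surface; a quadric, so deg p = 2.
(b) Symmetries: the x ↦ −x reflection is a symmetry, so x appears only in even powers; it's symmetric under y → −y, forcing even powers of y.
(c) Reading off the gridlines: it meets the y-axis at y = 0 (among the integer gridlines); it crosses the z-axis at the gridline z = 0.
(d) Fitting integer coefficients to these (and the overall shape) gives p.

2*x^2 - y^2 + 2*z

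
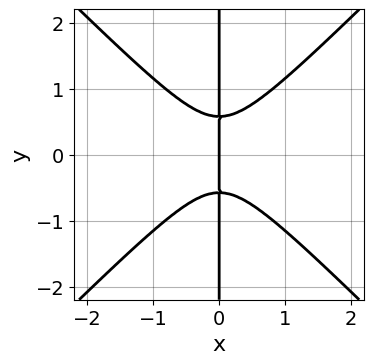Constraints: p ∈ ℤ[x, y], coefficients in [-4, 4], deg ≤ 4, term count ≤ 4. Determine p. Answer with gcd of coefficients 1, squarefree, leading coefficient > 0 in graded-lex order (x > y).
3*x^3 - 3*x*y^2 + x

1. The degree is 3 — the shape is more complex than any degree-2 curve.
2. Symmetries: mirror symmetry y ↦ −y ⇒ only even powers of y.
3. Against the integer gridlines: it meets the x-axis at x = 0 (among the integer gridlines); every point of the y-axis in the box is on the curve.
4. Solving for integer coefficients yields p as stated.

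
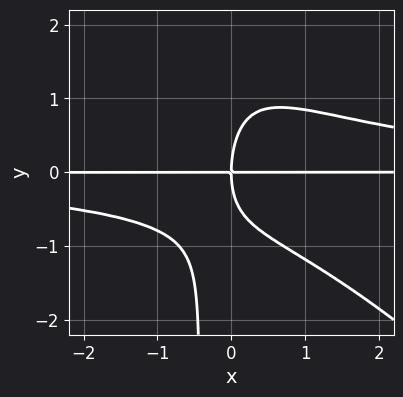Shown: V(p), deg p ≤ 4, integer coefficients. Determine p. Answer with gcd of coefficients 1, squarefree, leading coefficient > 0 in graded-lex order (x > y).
2*x^2*y^2 + 2*x*y^3 - x*y^2 + y^3 - 3*x*y

The degree is 4 — no degree-3 curve has this shape.
Reading off the gridlines: it meets the y-axis at y = 0 (among the integer gridlines); every point of the x-axis in the box is on the curve.
Solving for integer coefficients yields p as stated.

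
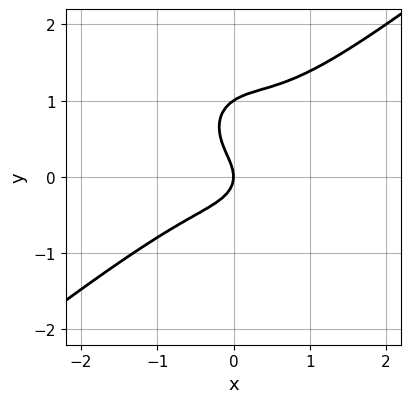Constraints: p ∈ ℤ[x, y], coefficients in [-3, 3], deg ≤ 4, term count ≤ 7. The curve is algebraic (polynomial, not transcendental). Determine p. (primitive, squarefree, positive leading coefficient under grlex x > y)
1. Degree: a generic line meets the curve in up to 3 points, so deg p = 3.
2. Reading off the gridlines: it crosses the x-axis at the gridline x = 0; among the integer gridlines, it crosses the y-axis at y ∈ {0, 1}.
3. Matching integer coefficients to the picture gives p.

3*x^3 - 2*x^2*y - 3*y^3 + 3*y^2 + 2*x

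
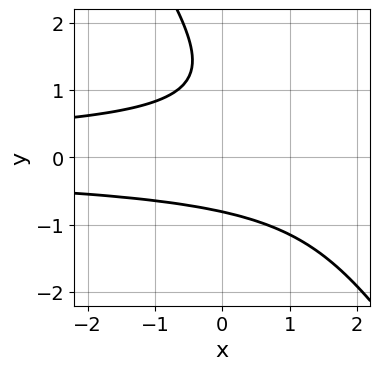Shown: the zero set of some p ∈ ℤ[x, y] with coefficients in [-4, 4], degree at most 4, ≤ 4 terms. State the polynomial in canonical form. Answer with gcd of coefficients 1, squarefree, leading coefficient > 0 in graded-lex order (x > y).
3*x*y^2 + 2*y^3 - 3*y^2 + 3

First, degree: a generic line meets the curve in up to 3 points, so deg p = 3.
Next, checking where it meets the axes: it misses every integer gridline on the x-axis.
Finally, together with the visible shape, these determine p as stated.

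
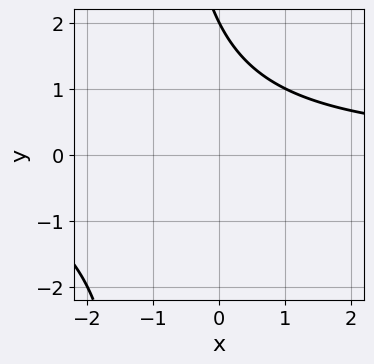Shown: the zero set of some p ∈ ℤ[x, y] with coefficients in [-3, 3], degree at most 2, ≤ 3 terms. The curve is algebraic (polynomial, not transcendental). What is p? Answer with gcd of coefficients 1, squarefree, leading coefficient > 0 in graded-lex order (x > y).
(a) The degree is 2 — the shape is more complex than any degree-1 curve.
(b) Against the integer gridlines: one y-axis crossing is at y = 2; no x-intercept at any integer in the box.
(c) The integer polynomial consistent with all of this is the stated p.

x*y + y - 2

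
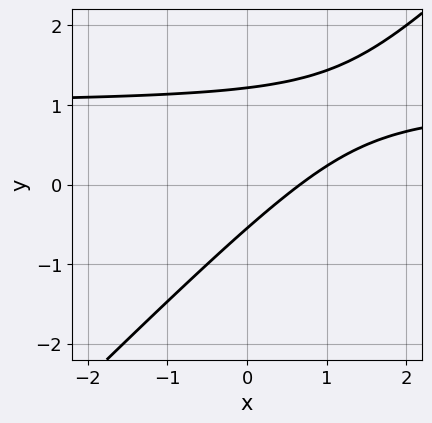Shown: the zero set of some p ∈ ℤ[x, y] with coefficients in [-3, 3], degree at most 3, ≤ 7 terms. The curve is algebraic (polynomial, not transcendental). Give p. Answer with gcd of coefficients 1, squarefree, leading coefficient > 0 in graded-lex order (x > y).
3*x*y - 3*y^2 - 3*x + 2*y + 2

1. deg p = 2.
2. Putting this together gives p.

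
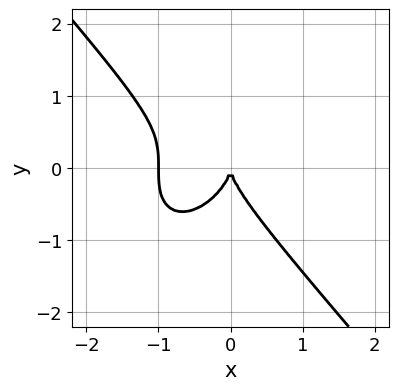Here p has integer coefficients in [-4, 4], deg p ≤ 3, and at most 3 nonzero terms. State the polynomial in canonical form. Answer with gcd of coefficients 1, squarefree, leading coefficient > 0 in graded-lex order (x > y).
3*x^3 + 2*y^3 + 3*x^2

The degree is 3 — no degree-2 curve has this shape.
Against the integer gridlines: among the integer gridlines, it crosses the x-axis at x ∈ {-1, 0}; it crosses the y-axis at the gridline y = 0.
Putting this together gives p.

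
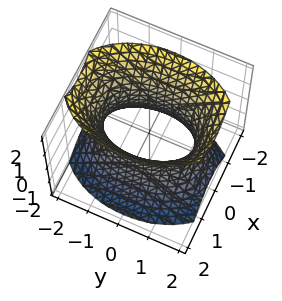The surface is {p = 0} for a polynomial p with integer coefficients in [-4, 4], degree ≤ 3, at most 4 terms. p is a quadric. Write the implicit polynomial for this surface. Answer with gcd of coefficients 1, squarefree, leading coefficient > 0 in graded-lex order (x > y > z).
deg p = 2. One connected sheet with a waist; a quadric.
Symmetries: the x ↦ −x reflection is a symmetry, so x appears only in even powers; mirror symmetry z ↦ −z ⇒ only even powers of z; it's symmetric under y → −y, forcing even powers of y.
Observable constraints: the surface avoids every integer z-axis point in the box; among the integer gridlines, it crosses the x-axis at x ∈ {-1, 1}.
Solving for integer coefficients yields p as stated.

2*x^2 + y^2 - z^2 - 2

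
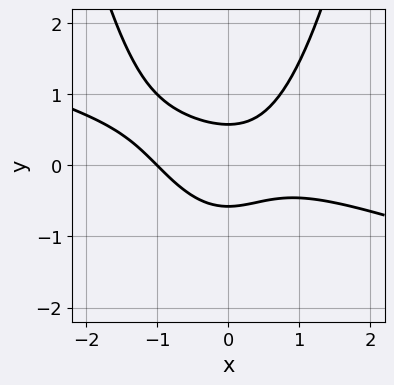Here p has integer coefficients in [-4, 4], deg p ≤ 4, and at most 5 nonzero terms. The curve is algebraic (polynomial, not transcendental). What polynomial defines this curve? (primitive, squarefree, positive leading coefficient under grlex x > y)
x^3 + 3*x^2*y - 3*y^2 + 1

1. The degree is 3 — the shape is more complex than any degree-2 curve.
2. Against the integer gridlines: it crosses the x-axis at the gridline x = -1.
3. Together with the visible shape, these determine p as stated.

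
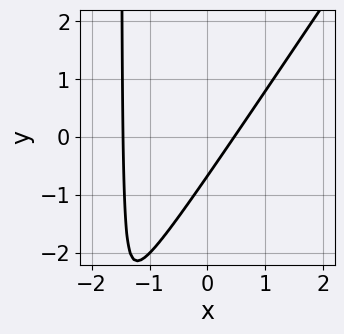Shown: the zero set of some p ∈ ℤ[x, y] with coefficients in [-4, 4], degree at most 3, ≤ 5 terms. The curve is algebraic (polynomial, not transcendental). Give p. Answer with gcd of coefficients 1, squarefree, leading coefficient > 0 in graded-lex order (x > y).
3*x^2 - 2*x*y + 3*x - 3*y - 2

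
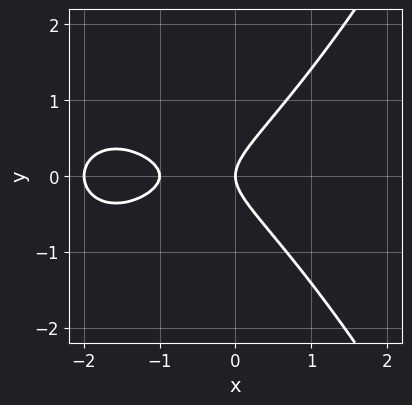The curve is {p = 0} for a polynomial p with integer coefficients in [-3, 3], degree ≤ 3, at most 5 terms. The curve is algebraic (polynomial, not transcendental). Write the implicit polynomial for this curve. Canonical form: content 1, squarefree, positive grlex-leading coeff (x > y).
1. deg p = 3. The shape is more complex than any degree-2 curve.
2. Symmetries: mirror symmetry y ↦ −y ⇒ only even powers of y.
3. Reading off the gridlines: the x-axis gridline crossings are at x ∈ {-2, -1, 0}; it meets the y-axis at y = 0 (among the integer gridlines).
4. The integer polynomial consistent with all of this is the stated p.

x^3 + 3*x^2 - 3*y^2 + 2*x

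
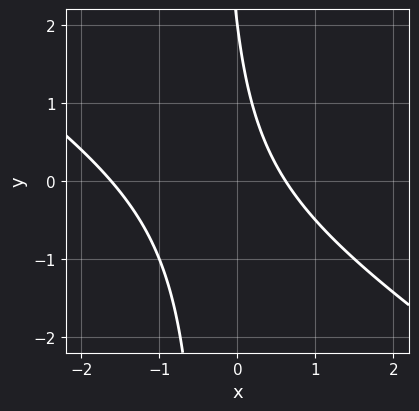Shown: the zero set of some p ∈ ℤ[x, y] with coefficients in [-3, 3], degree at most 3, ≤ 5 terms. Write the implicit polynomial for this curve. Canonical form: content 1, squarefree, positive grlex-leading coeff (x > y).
(a) deg p = 2. A generic line meets the curve in up to 2 points.
(b) Observable constraints: it meets the y-axis at y = 2 (among the integer gridlines).
(c) Together with the visible shape, these determine p as stated.

2*x^2 + 3*x*y + 2*x + y - 2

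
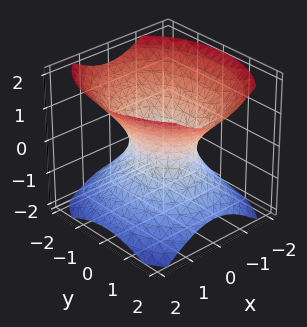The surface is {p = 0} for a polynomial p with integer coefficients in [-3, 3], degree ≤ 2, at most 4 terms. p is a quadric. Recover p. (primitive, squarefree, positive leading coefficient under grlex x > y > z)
1. deg p = 2. An hourglass — one-sheet hyperboloid; a quadric.
2. Symmetries: the z ↦ −z reflection is a symmetry, so z appears only in even powers; the y ↦ −y reflection is a symmetry, so y appears only in even powers; the x ↦ −x reflection is a symmetry, so x appears only in even powers.
3. Checking where it meets the axes: it misses every integer gridline on the z-axis; the y-axis gridline crossings are at y ∈ {-1, 1}.
4. Solving for integer coefficients yields p as stated.

3*x^2 + 2*y^2 - 3*z^2 - 2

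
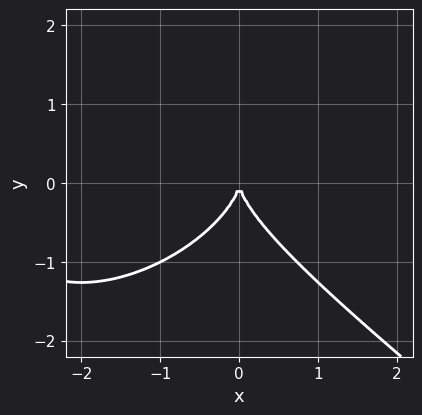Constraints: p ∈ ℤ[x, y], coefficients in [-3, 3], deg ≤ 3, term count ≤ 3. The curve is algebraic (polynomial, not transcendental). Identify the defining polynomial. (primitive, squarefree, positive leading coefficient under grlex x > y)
1. Degree: a generic line meets the curve in up to 3 points, so deg p = 3.
2. From the axis intercepts and sections: one y-axis crossing is at y = 0; one x-axis crossing is at x = 0.
3. These observations pin down the coefficients.

x^3 + 2*y^3 + 3*x^2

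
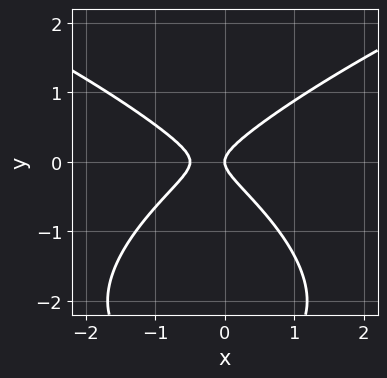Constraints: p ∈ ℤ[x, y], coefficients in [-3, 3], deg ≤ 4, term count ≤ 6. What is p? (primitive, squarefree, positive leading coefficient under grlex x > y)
(a) Degree: the shape is more complex than any degree-2 curve, so deg p = 3.
(b) Observable constraints: it meets the x-axis at x = 0 (among the integer gridlines); one y-axis crossing is at y = 0.
(c) Putting this together gives p.

y^3 - 2*x^2 + 3*y^2 - x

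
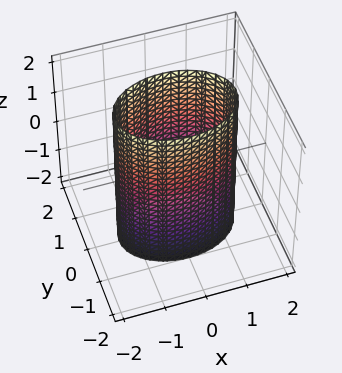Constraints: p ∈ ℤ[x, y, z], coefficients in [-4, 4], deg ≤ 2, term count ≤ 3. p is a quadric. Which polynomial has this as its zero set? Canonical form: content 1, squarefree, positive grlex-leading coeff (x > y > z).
The degree is 2 — a cylinder; a quadric.
Symmetries: it's symmetric under y → −y, forcing even powers of y; the x ↦ −x reflection is a symmetry, so x appears only in even powers; the z ↦ −z reflection is a symmetry, so z appears only in even powers.
From the visible intercepts: no z-intercept at any integer in the box; among the integer gridlines, it crosses the y-axis at y ∈ {-1, 1}.
Together with the visible shape, these determine p as stated.

x^2 + 2*y^2 - 2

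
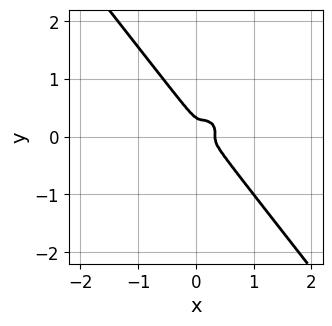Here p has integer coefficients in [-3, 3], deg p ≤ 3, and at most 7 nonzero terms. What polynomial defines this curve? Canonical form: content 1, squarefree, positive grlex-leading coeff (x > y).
3*x^3 + 2*x*y^2 + 3*y^3 - x^2 - y^2

Degree: a generic line meets the curve in up to 3 points, so deg p = 3.
Putting this together gives p.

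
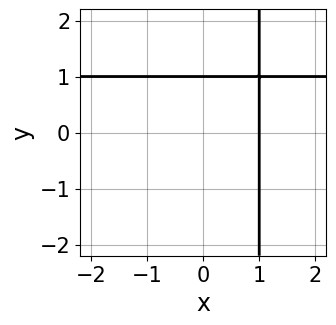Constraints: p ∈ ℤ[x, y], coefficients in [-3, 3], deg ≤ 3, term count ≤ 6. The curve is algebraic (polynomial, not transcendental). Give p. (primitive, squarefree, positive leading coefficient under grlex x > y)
(a) Degree: no degree-1 curve has this shape, so deg p = 2.
(b) Checking where it meets the axes: one y-axis crossing is at y = 1; it crosses the x-axis at the gridline x = 1.
(c) The integer polynomial consistent with all of this is the stated p.

x*y - x - y + 1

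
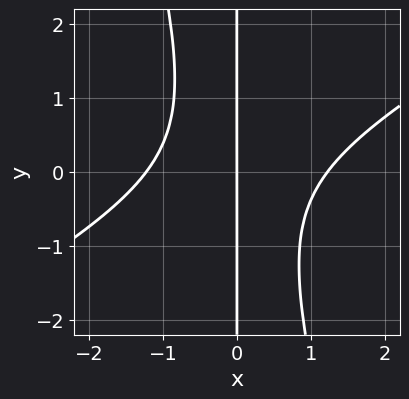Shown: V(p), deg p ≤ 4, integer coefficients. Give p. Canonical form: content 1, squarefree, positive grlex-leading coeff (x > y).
The degree is 3 — no degree-2 curve has this shape.
From the visible intercepts: the visible y-axis segment lies entirely on the curve; it meets the x-axis at x = 0 (among the integer gridlines).
Putting this together gives p.

2*x^3 - 3*x^2*y - x*y^2 - 3*x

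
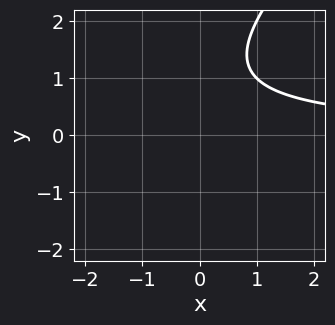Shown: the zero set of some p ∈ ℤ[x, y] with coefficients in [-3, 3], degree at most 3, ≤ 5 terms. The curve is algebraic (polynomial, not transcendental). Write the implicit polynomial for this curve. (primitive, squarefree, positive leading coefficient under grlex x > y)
x*y - y^2 + 2*y - 2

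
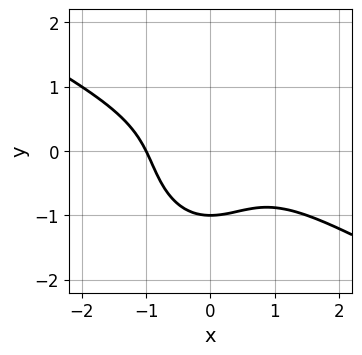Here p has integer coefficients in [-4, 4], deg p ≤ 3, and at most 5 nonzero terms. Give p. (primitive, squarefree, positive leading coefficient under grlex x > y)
First, degree: a generic line meets the curve in up to 3 points, so deg p = 3.
Next, observable constraints: one y-axis crossing is at y = -1; it crosses the x-axis at the gridline x = -1.
Finally, these observations pin down the coefficients.

2*x^3 + 3*x^2*y + 2*y^3 + 2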